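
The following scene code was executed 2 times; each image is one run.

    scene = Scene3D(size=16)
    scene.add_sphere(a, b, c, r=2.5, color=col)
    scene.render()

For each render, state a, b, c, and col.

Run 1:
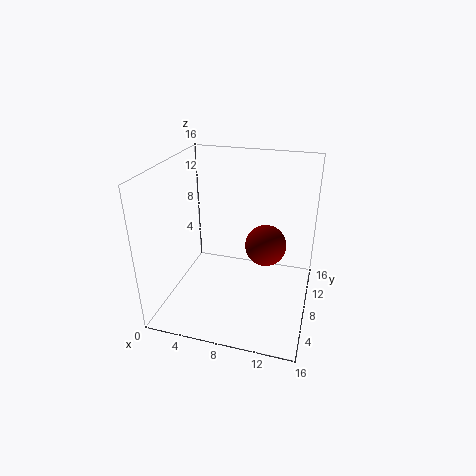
a = 10.5; b = 11.5; c = 5.5; col = 'maroon'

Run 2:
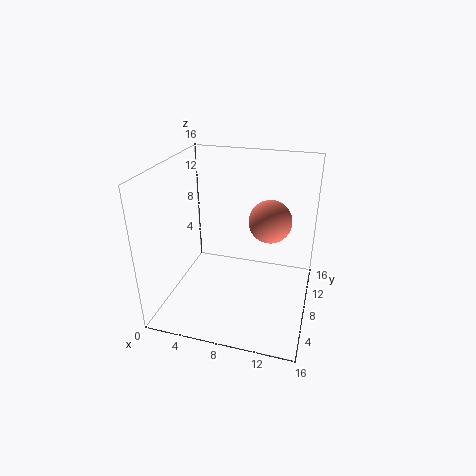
a = 11; b = 11; c = 9; col = 'salmon'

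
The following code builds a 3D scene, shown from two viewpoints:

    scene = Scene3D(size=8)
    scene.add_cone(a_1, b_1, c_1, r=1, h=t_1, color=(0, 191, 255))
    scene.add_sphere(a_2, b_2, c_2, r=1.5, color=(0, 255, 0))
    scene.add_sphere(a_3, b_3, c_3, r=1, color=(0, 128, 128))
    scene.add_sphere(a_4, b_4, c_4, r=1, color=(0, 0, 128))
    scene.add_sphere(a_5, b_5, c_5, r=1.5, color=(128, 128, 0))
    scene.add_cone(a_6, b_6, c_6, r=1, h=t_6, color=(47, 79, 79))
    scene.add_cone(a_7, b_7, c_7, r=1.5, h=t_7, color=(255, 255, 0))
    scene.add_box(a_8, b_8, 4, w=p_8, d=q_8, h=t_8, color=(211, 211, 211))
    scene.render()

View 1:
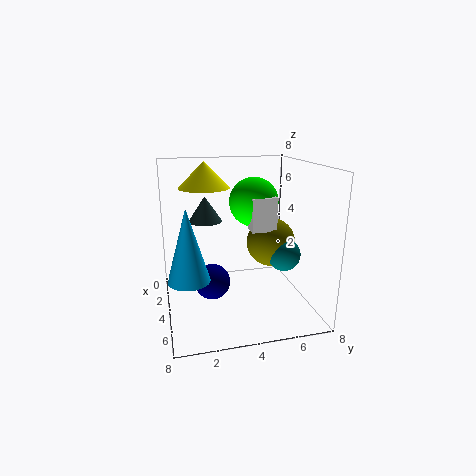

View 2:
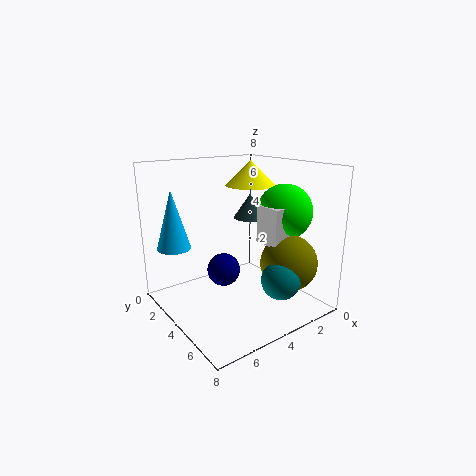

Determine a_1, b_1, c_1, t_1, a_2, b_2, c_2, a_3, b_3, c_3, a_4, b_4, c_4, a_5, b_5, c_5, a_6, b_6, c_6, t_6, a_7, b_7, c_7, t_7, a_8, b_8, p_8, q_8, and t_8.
a_1 = 6.5; b_1 = 1; c_1 = 3; t_1 = 3.5; a_2 = 2; b_2 = 5.5; c_2 = 5.5; a_3 = 3.5; b_3 = 7; c_3 = 2.5; a_4 = 4; b_4 = 2.5; c_4 = 1.5; a_5 = 2.5; b_5 = 6.5; c_5 = 3; a_6 = 2; b_6 = 2.5; c_6 = 4.5; t_6 = 1.5; a_7 = 2; b_7 = 2.5; c_7 = 6.5; t_7 = 1.5; a_8 = 2.5; b_8 = 5; p_8 = 1; q_8 = 1.5; t_8 = 2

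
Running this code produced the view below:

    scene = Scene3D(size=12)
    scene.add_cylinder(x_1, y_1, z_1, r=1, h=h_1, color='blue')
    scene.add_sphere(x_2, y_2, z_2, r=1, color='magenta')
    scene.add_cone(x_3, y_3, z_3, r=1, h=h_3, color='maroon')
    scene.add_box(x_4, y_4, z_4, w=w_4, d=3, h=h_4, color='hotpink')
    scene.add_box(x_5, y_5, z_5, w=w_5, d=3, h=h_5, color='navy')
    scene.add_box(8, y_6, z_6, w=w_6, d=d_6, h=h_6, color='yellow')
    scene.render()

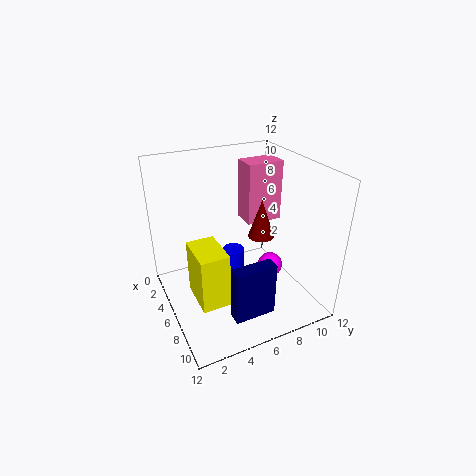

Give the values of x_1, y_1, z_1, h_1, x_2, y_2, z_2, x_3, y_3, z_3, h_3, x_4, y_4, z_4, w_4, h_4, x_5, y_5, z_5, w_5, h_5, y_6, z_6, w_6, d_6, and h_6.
x_1 = 3, y_1 = 7, z_1 = 1, h_1 = 2, x_2 = 8, y_2 = 8, z_2 = 4, x_3 = 8, y_3 = 7, z_3 = 7, h_3 = 3, x_4 = 4, y_4 = 7, z_4 = 7, w_4 = 2, h_4 = 5, x_5 = 11, y_5 = 3, z_5 = 3, w_5 = 1, h_5 = 4, y_6 = 1, z_6 = 4, w_6 = 3, d_6 = 2, h_6 = 4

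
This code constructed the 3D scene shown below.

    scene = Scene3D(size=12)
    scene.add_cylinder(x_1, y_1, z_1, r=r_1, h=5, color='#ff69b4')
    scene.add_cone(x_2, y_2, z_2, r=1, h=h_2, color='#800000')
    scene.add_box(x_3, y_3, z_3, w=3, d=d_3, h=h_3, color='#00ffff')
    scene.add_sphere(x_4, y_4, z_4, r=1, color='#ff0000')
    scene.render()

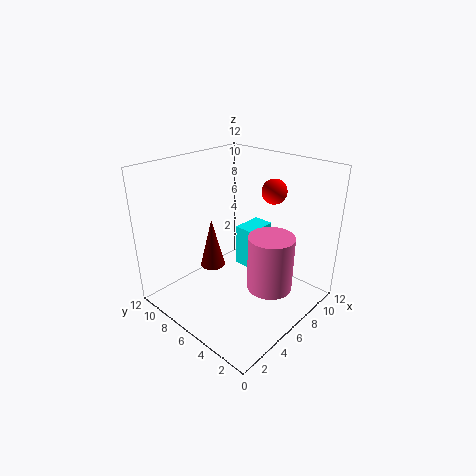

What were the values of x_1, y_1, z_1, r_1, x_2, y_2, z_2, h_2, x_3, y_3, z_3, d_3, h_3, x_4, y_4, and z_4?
x_1 = 8
y_1 = 4
z_1 = 1
r_1 = 2
x_2 = 4
y_2 = 7
z_2 = 4
h_2 = 4
x_3 = 9
y_3 = 7
z_3 = 1
d_3 = 2
h_3 = 4
x_4 = 8
y_4 = 4
z_4 = 10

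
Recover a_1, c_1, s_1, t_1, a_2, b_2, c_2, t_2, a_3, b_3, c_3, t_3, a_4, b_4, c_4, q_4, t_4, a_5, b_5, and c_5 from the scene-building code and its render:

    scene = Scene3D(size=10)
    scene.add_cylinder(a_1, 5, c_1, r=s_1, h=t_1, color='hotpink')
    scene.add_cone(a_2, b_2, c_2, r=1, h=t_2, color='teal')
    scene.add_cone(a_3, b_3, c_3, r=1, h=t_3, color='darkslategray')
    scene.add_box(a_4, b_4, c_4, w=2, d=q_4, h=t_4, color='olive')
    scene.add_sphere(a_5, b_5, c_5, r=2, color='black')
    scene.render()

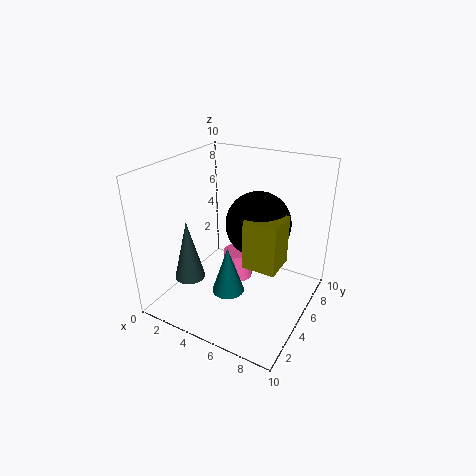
a_1 = 5
c_1 = 2
s_1 = 1
t_1 = 2
a_2 = 6
b_2 = 2
c_2 = 3
t_2 = 3
a_3 = 3
b_3 = 2
c_3 = 3
t_3 = 4
a_4 = 7
b_4 = 2
c_4 = 5
q_4 = 2
t_4 = 3
a_5 = 7
b_5 = 4
c_5 = 7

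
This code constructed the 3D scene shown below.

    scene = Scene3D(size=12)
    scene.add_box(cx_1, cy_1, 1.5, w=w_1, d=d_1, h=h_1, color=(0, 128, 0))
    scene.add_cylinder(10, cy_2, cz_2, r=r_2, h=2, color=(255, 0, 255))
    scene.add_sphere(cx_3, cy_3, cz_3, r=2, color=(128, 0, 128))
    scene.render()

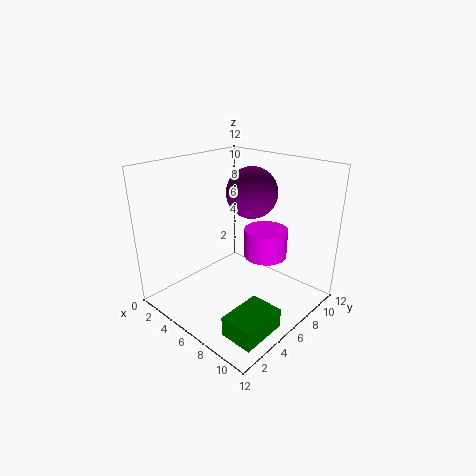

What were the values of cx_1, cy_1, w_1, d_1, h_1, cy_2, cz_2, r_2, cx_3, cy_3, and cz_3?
cx_1 = 9.5; cy_1 = 0.5; w_1 = 2.5; d_1 = 3.5; h_1 = 1.5; cy_2 = 4.5; cz_2 = 6.5; r_2 = 1.5; cx_3 = 7; cy_3 = 6.5; cz_3 = 10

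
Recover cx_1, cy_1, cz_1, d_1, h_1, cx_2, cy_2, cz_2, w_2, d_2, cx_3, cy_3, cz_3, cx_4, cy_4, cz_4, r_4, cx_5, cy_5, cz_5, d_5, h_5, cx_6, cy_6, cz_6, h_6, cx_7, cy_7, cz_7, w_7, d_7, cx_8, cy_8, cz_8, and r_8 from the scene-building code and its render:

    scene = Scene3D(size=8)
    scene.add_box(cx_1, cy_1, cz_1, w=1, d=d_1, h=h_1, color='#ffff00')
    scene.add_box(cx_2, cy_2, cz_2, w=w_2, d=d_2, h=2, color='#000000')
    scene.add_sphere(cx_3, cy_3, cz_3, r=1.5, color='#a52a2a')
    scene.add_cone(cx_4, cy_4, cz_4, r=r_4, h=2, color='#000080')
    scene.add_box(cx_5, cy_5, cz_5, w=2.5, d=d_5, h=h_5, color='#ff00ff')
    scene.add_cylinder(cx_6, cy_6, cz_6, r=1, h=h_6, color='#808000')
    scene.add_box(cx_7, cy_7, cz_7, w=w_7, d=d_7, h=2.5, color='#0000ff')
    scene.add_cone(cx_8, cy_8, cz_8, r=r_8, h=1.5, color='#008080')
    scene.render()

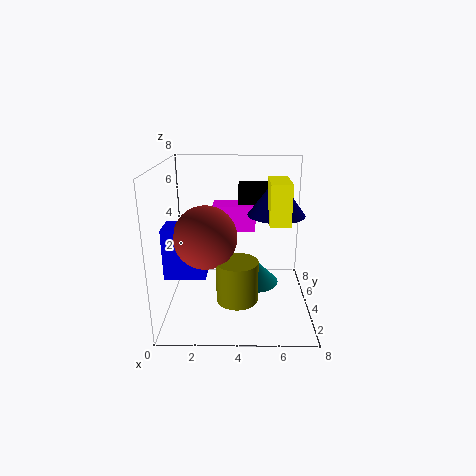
cx_1 = 5.5, cy_1 = 1.5, cz_1 = 5.5, d_1 = 2, h_1 = 2, cx_2 = 4, cy_2 = 5.5, cz_2 = 4.5, w_2 = 2.5, d_2 = 2, cx_3 = 2.5, cy_3 = 1.5, cz_3 = 5, cx_4 = 6, cy_4 = 3.5, cz_4 = 5.5, r_4 = 1.5, cx_5 = 2.5, cy_5 = 5, cz_5 = 4, d_5 = 1.5, h_5 = 1.5, cx_6 = 4, cy_6 = 1, cz_6 = 2, h_6 = 2, cx_7 = 0.5, cy_7 = 1, cz_7 = 3, w_7 = 2, d_7 = 1.5, cx_8 = 5, cy_8 = 5.5, cz_8 = 0.5, r_8 = 1.5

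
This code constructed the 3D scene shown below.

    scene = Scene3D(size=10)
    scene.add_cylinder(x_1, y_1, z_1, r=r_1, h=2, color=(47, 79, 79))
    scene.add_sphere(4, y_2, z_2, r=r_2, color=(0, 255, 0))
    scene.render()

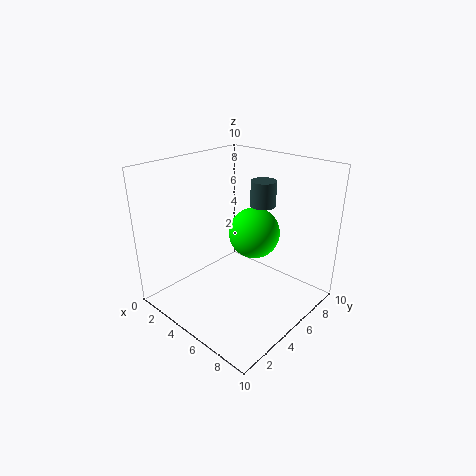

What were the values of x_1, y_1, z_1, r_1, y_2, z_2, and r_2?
x_1 = 4; y_1 = 9; z_1 = 6; r_1 = 1; y_2 = 8; z_2 = 4; r_2 = 2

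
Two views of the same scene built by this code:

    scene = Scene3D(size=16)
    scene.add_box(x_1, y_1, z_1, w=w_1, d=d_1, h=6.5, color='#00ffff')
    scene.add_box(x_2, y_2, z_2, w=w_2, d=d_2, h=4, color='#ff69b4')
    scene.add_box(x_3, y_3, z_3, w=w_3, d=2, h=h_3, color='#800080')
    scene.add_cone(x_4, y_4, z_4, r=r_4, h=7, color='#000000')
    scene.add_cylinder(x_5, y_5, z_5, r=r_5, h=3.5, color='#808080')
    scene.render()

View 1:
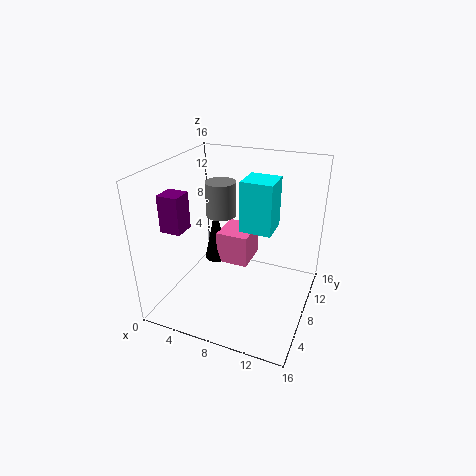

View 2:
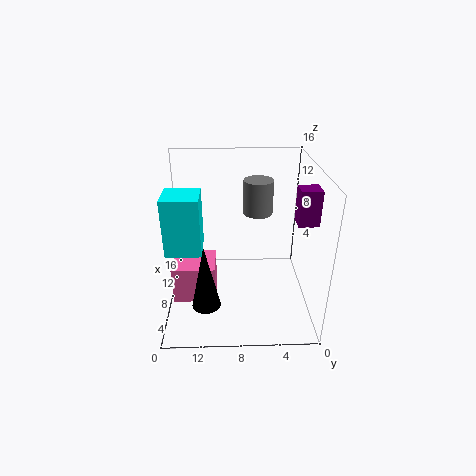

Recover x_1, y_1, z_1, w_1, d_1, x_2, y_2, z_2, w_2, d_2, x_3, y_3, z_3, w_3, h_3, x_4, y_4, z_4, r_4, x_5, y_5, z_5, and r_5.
x_1 = 6.5, y_1 = 12, z_1 = 6.5, w_1 = 4, d_1 = 4, x_2 = 4, y_2 = 10.5, z_2 = 2.5, w_2 = 4, d_2 = 4.5, x_3 = 3.5, y_3 = 0.5, z_3 = 11.5, w_3 = 2, h_3 = 3.5, x_4 = 3.5, y_4 = 11.5, z_4 = 2.5, r_4 = 1.5, x_5 = 7, y_5 = 6, z_5 = 11.5, r_5 = 1.5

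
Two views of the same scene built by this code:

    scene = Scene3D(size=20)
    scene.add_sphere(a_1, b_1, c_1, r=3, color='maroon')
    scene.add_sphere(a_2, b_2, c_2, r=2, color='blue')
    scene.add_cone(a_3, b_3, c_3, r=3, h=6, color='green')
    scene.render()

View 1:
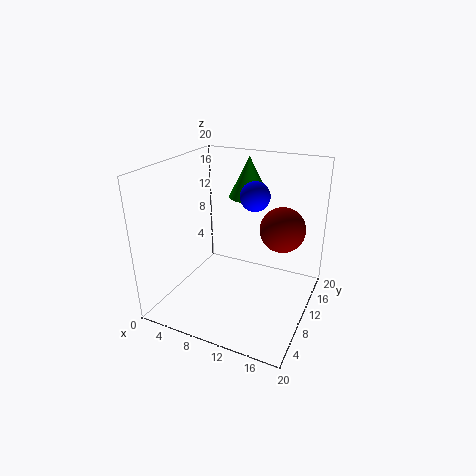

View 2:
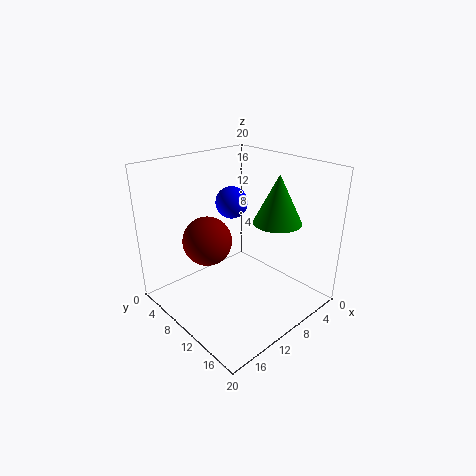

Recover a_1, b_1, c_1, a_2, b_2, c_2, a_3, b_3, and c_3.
a_1 = 16, b_1 = 11, c_1 = 12, a_2 = 12, b_2 = 11, c_2 = 16, a_3 = 9, b_3 = 16, c_3 = 14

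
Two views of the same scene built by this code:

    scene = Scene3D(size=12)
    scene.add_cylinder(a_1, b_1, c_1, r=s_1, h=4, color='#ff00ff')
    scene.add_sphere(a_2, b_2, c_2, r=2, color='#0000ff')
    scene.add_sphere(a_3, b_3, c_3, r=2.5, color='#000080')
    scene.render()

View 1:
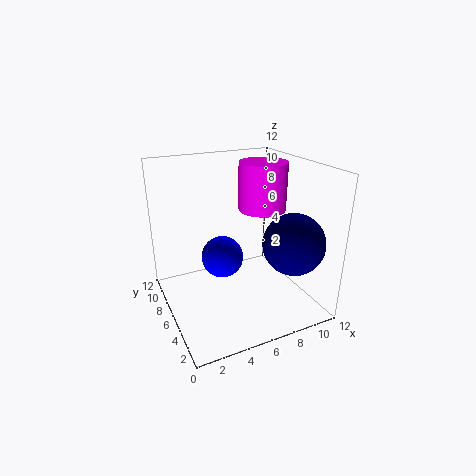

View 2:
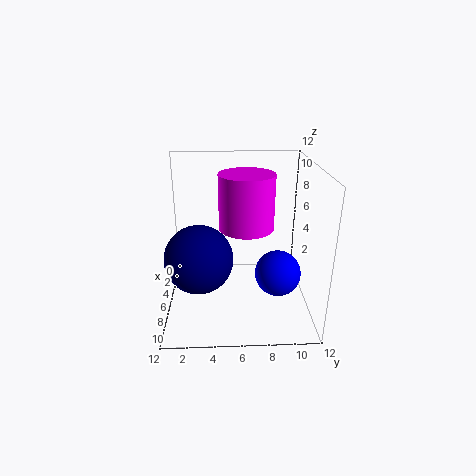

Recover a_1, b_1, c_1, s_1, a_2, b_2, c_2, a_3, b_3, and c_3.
a_1 = 8.5, b_1 = 6.5, c_1 = 8, s_1 = 2, a_2 = 6, b_2 = 9.5, c_2 = 2.5, a_3 = 9.5, b_3 = 3, c_3 = 6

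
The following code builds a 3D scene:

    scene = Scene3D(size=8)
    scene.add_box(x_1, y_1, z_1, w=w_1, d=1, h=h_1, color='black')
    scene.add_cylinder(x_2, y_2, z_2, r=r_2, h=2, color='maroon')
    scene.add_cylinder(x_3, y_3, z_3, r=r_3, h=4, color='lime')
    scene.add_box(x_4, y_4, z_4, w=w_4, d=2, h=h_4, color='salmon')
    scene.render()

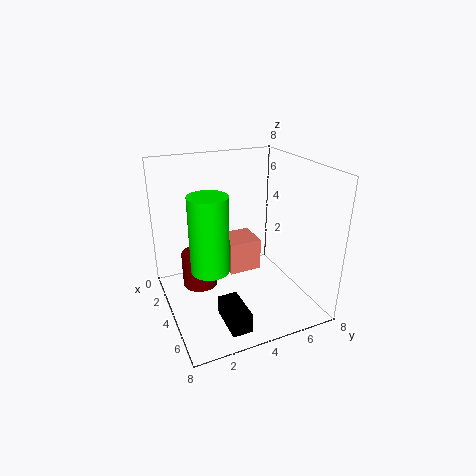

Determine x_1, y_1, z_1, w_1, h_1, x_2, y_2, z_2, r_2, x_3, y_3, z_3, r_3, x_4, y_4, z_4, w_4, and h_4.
x_1 = 6
y_1 = 2
z_1 = 1
w_1 = 2
h_1 = 1
x_2 = 3
y_2 = 2
z_2 = 1
r_2 = 1
x_3 = 5
y_3 = 2
z_3 = 3
r_3 = 1
x_4 = 1
y_4 = 4
z_4 = 1
w_4 = 2
h_4 = 2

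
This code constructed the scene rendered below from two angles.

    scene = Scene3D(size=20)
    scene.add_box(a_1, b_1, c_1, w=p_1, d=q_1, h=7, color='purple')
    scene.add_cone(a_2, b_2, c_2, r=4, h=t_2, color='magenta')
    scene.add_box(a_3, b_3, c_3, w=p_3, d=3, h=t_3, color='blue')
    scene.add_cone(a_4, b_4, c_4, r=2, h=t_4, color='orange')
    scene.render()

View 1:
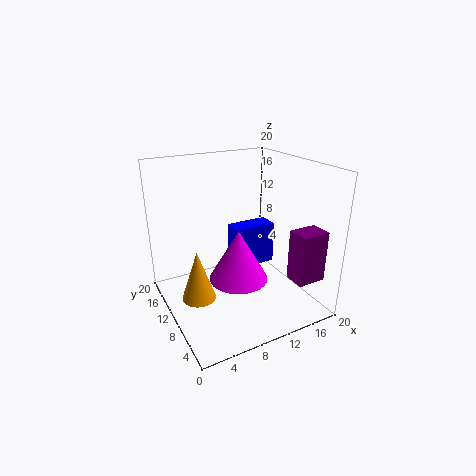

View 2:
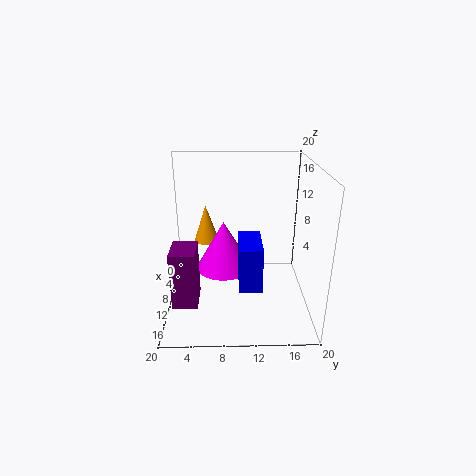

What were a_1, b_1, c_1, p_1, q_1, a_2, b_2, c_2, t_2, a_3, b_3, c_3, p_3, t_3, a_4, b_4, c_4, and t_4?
a_1 = 15, b_1 = 2, c_1 = 5, p_1 = 4, q_1 = 3, a_2 = 9, b_2 = 8, c_2 = 5, t_2 = 7, a_3 = 10, b_3 = 10, c_3 = 5, p_3 = 6, t_3 = 6, a_4 = 2, b_4 = 5, c_4 = 6, t_4 = 6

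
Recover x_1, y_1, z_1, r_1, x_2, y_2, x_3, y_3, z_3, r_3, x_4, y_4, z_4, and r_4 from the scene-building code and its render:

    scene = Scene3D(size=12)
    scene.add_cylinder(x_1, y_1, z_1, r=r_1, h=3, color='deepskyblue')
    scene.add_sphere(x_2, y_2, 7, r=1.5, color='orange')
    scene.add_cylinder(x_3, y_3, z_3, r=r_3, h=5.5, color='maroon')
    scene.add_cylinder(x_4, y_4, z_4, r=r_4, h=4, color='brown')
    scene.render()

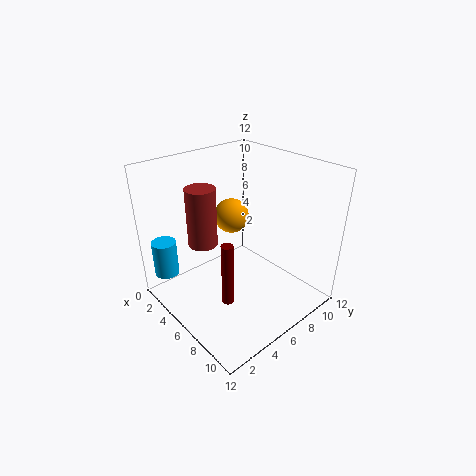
x_1 = 2.5, y_1 = 1, z_1 = 3, r_1 = 1, x_2 = 4, y_2 = 7, x_3 = 7, y_3 = 4, z_3 = 1, r_3 = 0.5, x_4 = 7.5, y_4 = 1.5, z_4 = 8, r_4 = 1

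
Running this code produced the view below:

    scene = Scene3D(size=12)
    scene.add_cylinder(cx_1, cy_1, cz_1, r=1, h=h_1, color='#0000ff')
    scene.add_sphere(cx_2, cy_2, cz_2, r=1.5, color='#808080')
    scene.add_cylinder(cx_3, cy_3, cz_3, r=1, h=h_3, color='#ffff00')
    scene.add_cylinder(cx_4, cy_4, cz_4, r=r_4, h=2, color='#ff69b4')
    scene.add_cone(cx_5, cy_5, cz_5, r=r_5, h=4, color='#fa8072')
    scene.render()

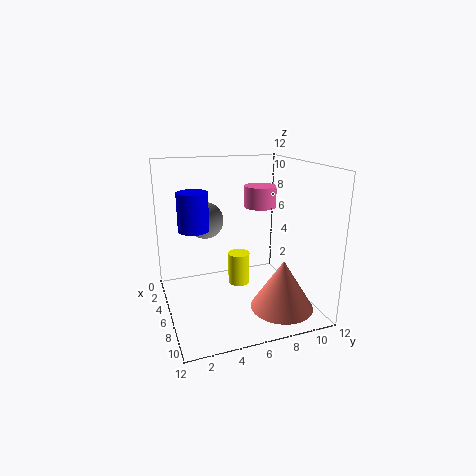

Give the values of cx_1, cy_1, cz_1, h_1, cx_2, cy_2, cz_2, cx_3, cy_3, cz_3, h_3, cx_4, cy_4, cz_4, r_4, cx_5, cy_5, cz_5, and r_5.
cx_1 = 10
cy_1 = 1.5
cz_1 = 8.5
h_1 = 2.5
cx_2 = 5
cy_2 = 3.5
cz_2 = 7.5
cx_3 = 3.5
cy_3 = 7
cz_3 = 0.5
h_3 = 3
cx_4 = 2.5
cy_4 = 9.5
cz_4 = 7.5
r_4 = 1.5
cx_5 = 9.5
cy_5 = 8.5
cz_5 = 1
r_5 = 2.5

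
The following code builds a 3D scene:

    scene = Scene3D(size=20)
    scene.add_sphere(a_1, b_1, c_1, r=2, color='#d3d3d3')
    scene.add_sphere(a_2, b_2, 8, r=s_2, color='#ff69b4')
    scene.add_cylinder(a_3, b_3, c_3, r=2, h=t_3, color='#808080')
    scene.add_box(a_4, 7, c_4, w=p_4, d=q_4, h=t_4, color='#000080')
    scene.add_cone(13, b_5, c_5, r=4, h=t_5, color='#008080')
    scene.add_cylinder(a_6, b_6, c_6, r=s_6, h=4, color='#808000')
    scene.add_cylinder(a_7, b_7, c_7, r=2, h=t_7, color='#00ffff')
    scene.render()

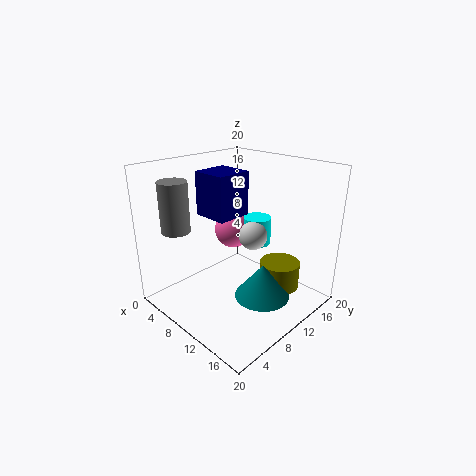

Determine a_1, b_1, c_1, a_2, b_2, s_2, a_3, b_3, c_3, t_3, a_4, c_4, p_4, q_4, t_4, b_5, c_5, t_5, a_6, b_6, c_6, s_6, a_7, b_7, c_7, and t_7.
a_1 = 11, b_1 = 12, c_1 = 10, a_2 = 4, b_2 = 15, s_2 = 3, a_3 = 4, b_3 = 4, c_3 = 11, t_3 = 7, a_4 = 5, c_4 = 13, p_4 = 5, q_4 = 5, t_4 = 6, b_5 = 12, c_5 = 1, t_5 = 5, a_6 = 13, b_6 = 16, c_6 = 1, s_6 = 3, a_7 = 10, b_7 = 14, c_7 = 8, t_7 = 4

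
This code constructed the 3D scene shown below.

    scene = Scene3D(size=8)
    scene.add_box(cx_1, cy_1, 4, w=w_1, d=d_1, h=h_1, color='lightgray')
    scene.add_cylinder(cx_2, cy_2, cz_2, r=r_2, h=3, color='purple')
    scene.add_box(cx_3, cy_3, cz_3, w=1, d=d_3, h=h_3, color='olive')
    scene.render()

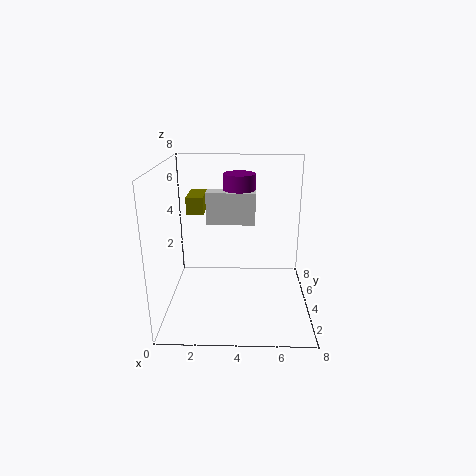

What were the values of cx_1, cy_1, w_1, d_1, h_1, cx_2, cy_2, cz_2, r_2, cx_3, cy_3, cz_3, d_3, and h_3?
cx_1 = 2
cy_1 = 6
w_1 = 3
d_1 = 1
h_1 = 2
cx_2 = 4
cy_2 = 7
cz_2 = 4
r_2 = 1
cx_3 = 1
cy_3 = 5
cz_3 = 5
d_3 = 2
h_3 = 1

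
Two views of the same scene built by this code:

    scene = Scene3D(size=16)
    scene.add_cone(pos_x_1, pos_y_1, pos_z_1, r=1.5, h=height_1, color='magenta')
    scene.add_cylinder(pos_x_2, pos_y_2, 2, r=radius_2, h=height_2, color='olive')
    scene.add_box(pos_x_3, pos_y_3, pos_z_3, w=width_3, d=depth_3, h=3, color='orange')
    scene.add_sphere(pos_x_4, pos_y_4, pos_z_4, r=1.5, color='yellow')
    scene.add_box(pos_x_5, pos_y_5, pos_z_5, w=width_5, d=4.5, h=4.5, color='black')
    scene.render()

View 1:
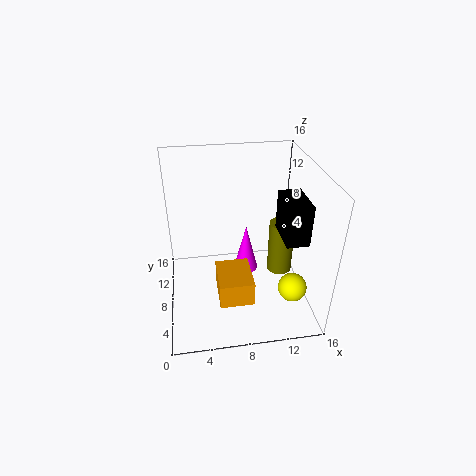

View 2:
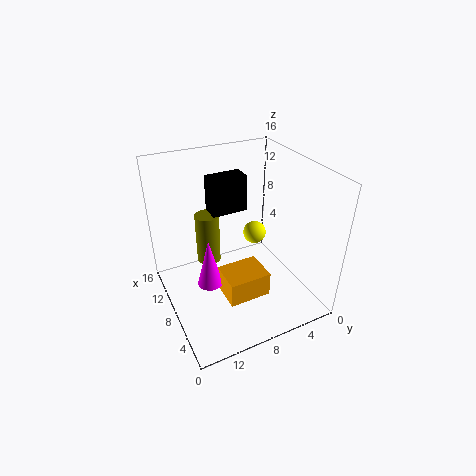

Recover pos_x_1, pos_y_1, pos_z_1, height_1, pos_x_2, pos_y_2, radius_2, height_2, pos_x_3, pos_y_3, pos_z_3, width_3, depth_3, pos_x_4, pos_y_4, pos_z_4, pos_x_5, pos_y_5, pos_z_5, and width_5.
pos_x_1 = 9.5, pos_y_1 = 11, pos_z_1 = 1.5, height_1 = 6, pos_x_2 = 13.5, pos_y_2 = 9.5, radius_2 = 1.5, height_2 = 6.5, pos_x_3 = 5.5, pos_y_3 = 5, pos_z_3 = 0.5, width_3 = 4, depth_3 = 5, pos_x_4 = 13, pos_y_4 = 3, pos_z_4 = 4.5, pos_x_5 = 12.5, pos_y_5 = 4.5, pos_z_5 = 8.5, width_5 = 2.5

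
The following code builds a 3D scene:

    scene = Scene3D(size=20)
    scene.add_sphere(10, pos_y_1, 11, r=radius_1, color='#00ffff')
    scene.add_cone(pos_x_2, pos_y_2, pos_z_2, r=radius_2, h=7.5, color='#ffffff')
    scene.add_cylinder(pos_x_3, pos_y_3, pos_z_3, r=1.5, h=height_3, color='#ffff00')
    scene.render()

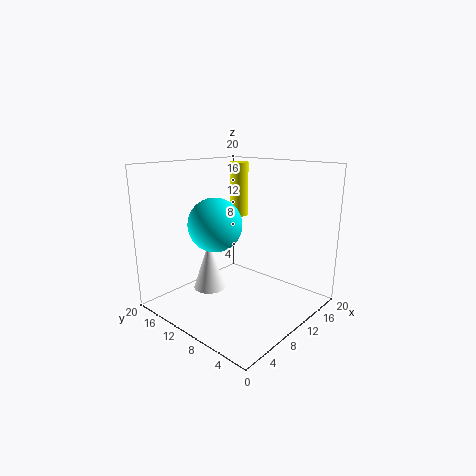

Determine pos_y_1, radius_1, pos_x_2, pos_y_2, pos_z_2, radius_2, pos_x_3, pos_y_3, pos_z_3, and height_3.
pos_y_1 = 14.5; radius_1 = 4; pos_x_2 = 10; pos_y_2 = 16; pos_z_2 = 0.5; radius_2 = 2.5; pos_x_3 = 17; pos_y_3 = 16; pos_z_3 = 11; height_3 = 8.5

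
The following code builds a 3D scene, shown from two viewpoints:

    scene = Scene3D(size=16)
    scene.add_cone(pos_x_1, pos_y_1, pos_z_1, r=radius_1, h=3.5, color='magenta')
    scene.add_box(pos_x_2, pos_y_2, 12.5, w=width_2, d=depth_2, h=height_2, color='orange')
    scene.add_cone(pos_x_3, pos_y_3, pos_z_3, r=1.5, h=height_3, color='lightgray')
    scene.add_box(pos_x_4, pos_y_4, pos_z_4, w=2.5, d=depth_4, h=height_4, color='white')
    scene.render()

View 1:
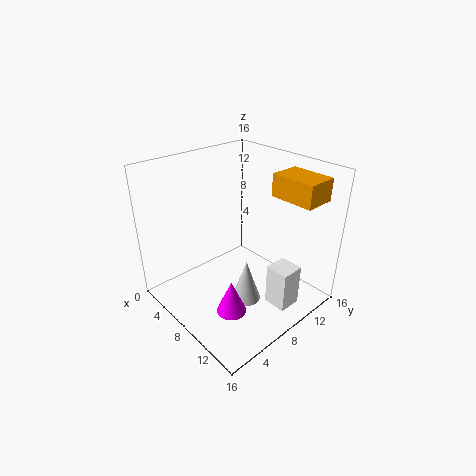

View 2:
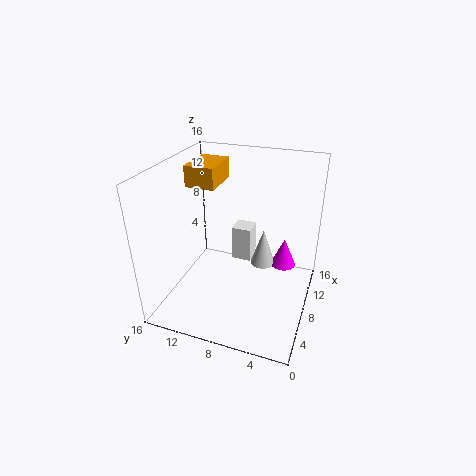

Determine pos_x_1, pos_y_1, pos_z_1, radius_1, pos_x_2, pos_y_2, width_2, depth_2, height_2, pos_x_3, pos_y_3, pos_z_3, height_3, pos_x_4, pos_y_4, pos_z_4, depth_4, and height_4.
pos_x_1 = 12, pos_y_1 = 3.5, pos_z_1 = 3, radius_1 = 1.5, pos_x_2 = 9.5, pos_y_2 = 11.5, width_2 = 5, depth_2 = 3.5, height_2 = 2.5, pos_x_3 = 11.5, pos_y_3 = 6, pos_z_3 = 3, height_3 = 4.5, pos_x_4 = 12.5, pos_y_4 = 8, pos_z_4 = 2, depth_4 = 2.5, height_4 = 4.5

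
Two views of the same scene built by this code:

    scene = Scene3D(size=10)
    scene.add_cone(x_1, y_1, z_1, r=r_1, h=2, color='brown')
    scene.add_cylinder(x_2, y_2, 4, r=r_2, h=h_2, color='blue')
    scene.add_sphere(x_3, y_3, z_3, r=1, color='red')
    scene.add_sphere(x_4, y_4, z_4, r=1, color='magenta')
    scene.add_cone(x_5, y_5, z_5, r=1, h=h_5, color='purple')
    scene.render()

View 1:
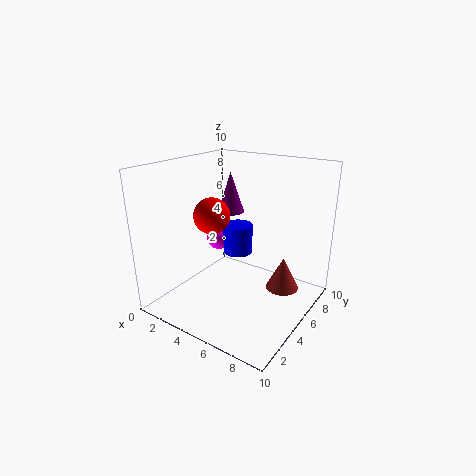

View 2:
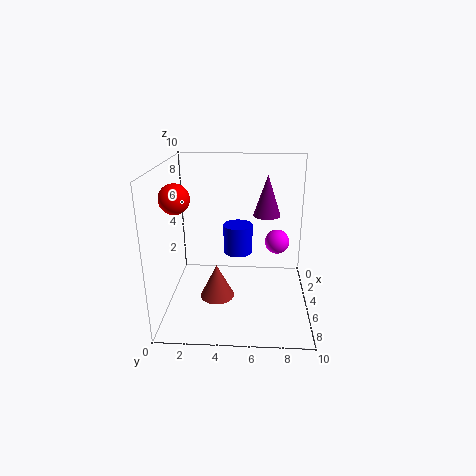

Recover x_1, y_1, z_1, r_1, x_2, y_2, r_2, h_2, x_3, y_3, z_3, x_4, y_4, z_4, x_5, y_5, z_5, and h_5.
x_1 = 9
y_1 = 4
z_1 = 3
r_1 = 1
x_2 = 5
y_2 = 5
r_2 = 1
h_2 = 2
x_3 = 6
y_3 = 1
z_3 = 8
x_4 = 1
y_4 = 8
z_4 = 3
x_5 = 3
y_5 = 7
z_5 = 6
h_5 = 3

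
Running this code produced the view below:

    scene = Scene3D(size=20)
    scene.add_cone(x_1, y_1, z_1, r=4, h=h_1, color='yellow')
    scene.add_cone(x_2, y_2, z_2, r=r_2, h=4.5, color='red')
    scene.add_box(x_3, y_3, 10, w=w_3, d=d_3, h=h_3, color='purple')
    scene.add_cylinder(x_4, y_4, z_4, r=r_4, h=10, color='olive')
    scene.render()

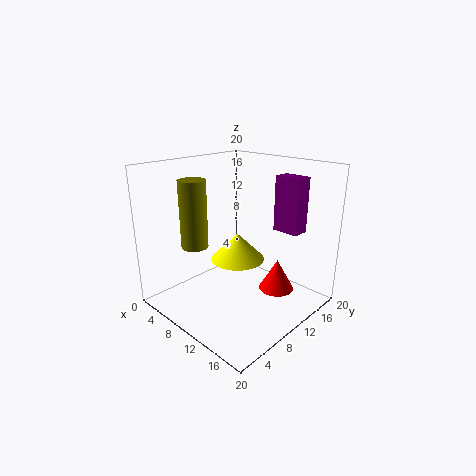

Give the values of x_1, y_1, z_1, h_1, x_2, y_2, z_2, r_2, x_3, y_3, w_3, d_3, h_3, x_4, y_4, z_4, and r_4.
x_1 = 8, y_1 = 12, z_1 = 5.5, h_1 = 4, x_2 = 14, y_2 = 14, z_2 = 2, r_2 = 2.5, x_3 = 11.5, y_3 = 16, w_3 = 4, d_3 = 2.5, h_3 = 8, x_4 = 3.5, y_4 = 7.5, z_4 = 7.5, r_4 = 2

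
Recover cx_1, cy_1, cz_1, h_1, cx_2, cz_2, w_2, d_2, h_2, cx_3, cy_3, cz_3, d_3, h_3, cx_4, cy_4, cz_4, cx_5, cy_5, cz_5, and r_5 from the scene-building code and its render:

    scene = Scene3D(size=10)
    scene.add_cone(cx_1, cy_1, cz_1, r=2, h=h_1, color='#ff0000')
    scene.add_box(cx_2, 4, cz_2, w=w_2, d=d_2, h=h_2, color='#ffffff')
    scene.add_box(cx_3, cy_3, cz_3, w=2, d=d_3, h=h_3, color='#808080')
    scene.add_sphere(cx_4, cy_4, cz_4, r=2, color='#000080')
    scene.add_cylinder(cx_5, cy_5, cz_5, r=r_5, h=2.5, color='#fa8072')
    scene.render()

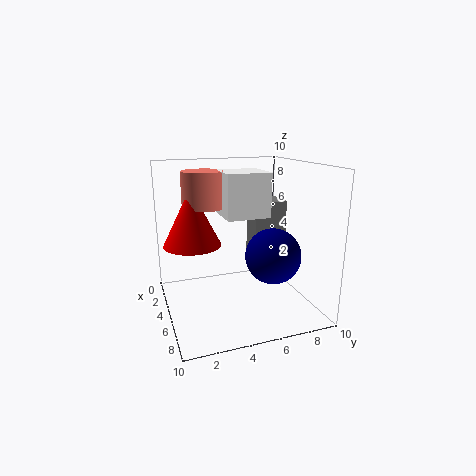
cx_1 = 4
cy_1 = 2
cz_1 = 4.5
h_1 = 4
cx_2 = 3
cz_2 = 6.5
w_2 = 3
d_2 = 3
h_2 = 3
cx_3 = 1.5
cy_3 = 7
cz_3 = 2.5
d_3 = 2.5
h_3 = 4.5
cx_4 = 5.5
cy_4 = 7.5
cz_4 = 3.5
cx_5 = 3.5
cy_5 = 3
cz_5 = 7
r_5 = 1.5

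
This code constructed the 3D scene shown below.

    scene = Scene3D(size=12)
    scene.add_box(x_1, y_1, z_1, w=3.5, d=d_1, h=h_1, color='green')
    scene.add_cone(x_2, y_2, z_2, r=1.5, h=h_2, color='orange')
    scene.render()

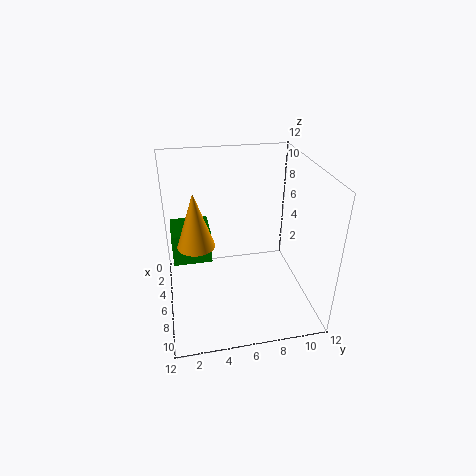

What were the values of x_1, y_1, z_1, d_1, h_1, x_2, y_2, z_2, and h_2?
x_1 = 0.5
y_1 = 0.5
z_1 = 2.5
d_1 = 3.5
h_1 = 3
x_2 = 6.5
y_2 = 2.5
z_2 = 6
h_2 = 4.5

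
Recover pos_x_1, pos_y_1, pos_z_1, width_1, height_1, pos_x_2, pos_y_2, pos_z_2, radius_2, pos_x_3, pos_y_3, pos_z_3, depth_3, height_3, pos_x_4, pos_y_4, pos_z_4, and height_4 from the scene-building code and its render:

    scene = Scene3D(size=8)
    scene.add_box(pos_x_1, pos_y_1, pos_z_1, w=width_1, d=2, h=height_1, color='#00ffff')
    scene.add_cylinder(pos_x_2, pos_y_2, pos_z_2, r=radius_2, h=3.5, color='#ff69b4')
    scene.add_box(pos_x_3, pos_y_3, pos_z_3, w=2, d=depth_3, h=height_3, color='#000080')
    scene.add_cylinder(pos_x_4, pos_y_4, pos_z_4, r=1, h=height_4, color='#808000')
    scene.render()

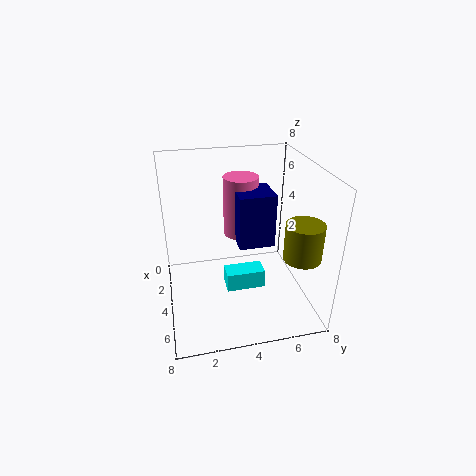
pos_x_1 = 5; pos_y_1 = 3; pos_z_1 = 2; width_1 = 1; height_1 = 1; pos_x_2 = 2.5; pos_y_2 = 4.5; pos_z_2 = 3.5; radius_2 = 1; pos_x_3 = 2.5; pos_y_3 = 4; pos_z_3 = 3.5; depth_3 = 2; height_3 = 3; pos_x_4 = 6; pos_y_4 = 7; pos_z_4 = 3.5; height_4 = 2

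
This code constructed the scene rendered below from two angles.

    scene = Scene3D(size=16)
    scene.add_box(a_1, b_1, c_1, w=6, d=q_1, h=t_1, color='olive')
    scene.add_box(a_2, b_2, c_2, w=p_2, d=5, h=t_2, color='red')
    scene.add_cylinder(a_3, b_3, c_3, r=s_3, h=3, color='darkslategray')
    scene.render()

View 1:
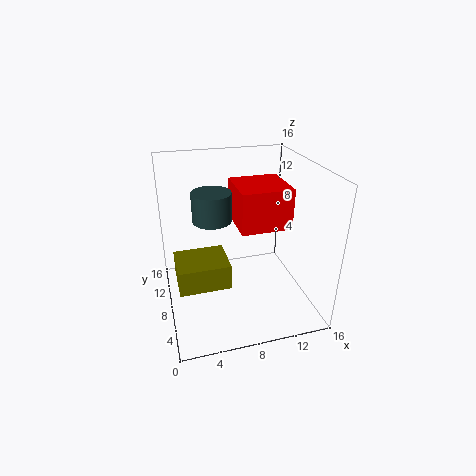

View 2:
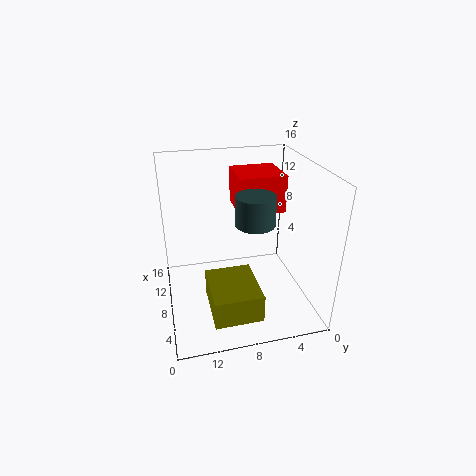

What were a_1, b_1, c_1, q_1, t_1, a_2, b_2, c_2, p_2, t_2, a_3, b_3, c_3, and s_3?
a_1 = 1; b_1 = 7; c_1 = 2; q_1 = 5; t_1 = 3; a_2 = 7; b_2 = 3; c_2 = 11; p_2 = 5; t_2 = 4; a_3 = 5; b_3 = 7; c_3 = 11; s_3 = 2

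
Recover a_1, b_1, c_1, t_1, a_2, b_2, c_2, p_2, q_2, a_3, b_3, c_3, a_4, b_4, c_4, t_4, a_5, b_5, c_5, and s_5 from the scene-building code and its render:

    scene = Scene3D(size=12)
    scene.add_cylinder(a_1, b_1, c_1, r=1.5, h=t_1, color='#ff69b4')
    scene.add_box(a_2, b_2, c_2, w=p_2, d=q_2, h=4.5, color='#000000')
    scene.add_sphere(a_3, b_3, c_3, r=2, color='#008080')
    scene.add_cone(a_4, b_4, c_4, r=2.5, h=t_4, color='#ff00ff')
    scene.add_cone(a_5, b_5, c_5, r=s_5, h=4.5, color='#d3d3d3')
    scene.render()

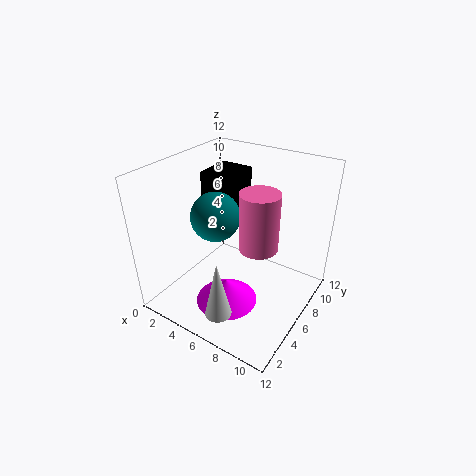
a_1 = 8.5
b_1 = 5
c_1 = 6.5
t_1 = 4.5
a_2 = 1.5
b_2 = 7
c_2 = 6
p_2 = 3
q_2 = 3.5
a_3 = 4.5
b_3 = 5
c_3 = 8
a_4 = 6.5
b_4 = 3.5
c_4 = 1.5
t_4 = 2
a_5 = 7.5
b_5 = 1
c_5 = 2.5
s_5 = 1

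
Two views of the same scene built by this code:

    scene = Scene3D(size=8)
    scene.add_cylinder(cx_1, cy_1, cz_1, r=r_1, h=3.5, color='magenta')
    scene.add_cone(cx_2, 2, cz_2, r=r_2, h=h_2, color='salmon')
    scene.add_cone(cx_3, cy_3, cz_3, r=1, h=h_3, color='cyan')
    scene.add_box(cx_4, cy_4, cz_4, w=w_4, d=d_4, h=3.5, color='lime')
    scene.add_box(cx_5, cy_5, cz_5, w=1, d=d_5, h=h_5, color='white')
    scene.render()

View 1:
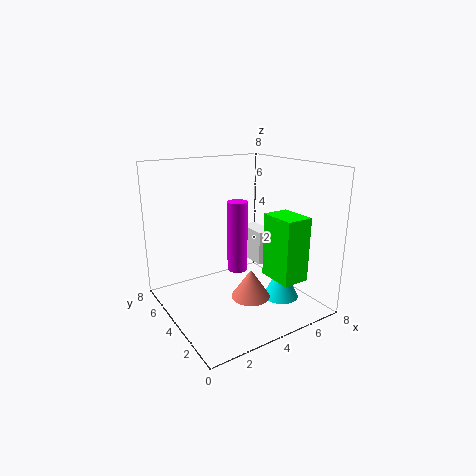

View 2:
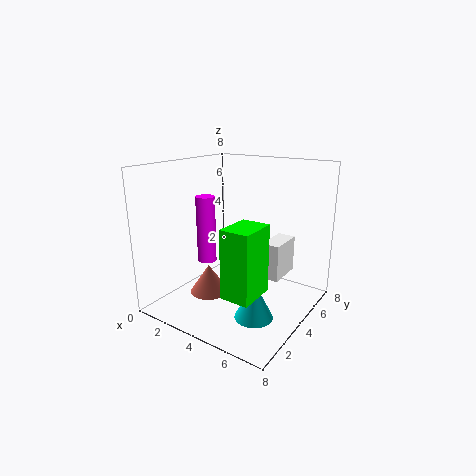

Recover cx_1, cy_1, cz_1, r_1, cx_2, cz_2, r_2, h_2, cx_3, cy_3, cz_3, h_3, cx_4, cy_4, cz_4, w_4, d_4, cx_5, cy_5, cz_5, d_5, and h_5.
cx_1 = 3, cy_1 = 2.5, cz_1 = 3, r_1 = 0.5, cx_2 = 3.5, cz_2 = 1.5, r_2 = 1, h_2 = 1.5, cx_3 = 6, cy_3 = 2.5, cz_3 = 0.5, h_3 = 2, cx_4 = 5, cy_4 = 1, cz_4 = 2, w_4 = 1.5, d_4 = 2, cx_5 = 5.5, cy_5 = 4, cz_5 = 2, d_5 = 2, h_5 = 2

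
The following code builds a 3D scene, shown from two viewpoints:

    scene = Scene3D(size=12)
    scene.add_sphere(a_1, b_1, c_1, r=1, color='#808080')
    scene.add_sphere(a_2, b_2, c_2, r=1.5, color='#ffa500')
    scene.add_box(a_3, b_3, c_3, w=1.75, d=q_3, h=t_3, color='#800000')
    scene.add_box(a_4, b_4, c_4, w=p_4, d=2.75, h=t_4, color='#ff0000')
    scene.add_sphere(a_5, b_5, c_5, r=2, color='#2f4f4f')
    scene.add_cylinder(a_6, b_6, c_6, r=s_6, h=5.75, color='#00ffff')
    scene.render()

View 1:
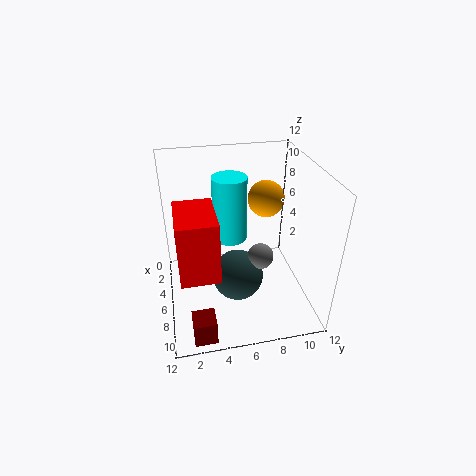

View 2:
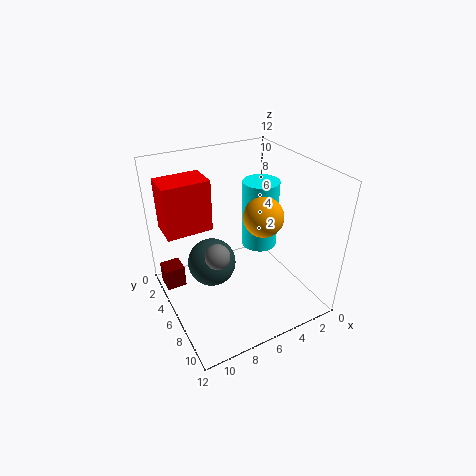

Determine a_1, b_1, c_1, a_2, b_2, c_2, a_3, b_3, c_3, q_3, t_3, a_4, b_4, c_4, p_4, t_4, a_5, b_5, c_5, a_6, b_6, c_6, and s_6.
a_1 = 8.5
b_1 = 7.25
c_1 = 5.75
a_2 = 5.25
b_2 = 8.5
c_2 = 9
a_3 = 10
b_3 = 1.5
c_3 = 0.5
q_3 = 1.75
t_3 = 2
a_4 = 7.25
b_4 = 1
c_4 = 6
p_4 = 4
t_4 = 4.5
a_5 = 8.25
b_5 = 5.5
c_5 = 4
a_6 = 3.75
b_6 = 5.75
c_6 = 4.75
s_6 = 1.5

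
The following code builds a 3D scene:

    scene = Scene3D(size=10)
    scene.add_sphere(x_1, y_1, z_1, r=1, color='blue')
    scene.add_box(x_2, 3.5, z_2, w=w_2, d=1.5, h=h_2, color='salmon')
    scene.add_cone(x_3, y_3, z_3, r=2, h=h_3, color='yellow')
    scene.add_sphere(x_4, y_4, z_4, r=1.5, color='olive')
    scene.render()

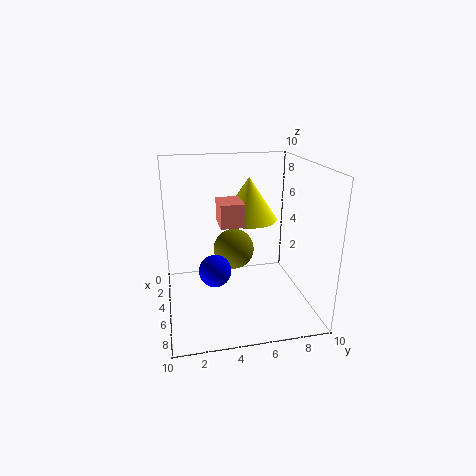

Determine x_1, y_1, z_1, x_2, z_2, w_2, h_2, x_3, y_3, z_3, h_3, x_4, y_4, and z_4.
x_1 = 7.5, y_1 = 3, z_1 = 4, x_2 = 5, z_2 = 6.5, w_2 = 2, h_2 = 1.5, x_3 = 4, y_3 = 6, z_3 = 6, h_3 = 3, x_4 = 3.5, y_4 = 5, z_4 = 3.5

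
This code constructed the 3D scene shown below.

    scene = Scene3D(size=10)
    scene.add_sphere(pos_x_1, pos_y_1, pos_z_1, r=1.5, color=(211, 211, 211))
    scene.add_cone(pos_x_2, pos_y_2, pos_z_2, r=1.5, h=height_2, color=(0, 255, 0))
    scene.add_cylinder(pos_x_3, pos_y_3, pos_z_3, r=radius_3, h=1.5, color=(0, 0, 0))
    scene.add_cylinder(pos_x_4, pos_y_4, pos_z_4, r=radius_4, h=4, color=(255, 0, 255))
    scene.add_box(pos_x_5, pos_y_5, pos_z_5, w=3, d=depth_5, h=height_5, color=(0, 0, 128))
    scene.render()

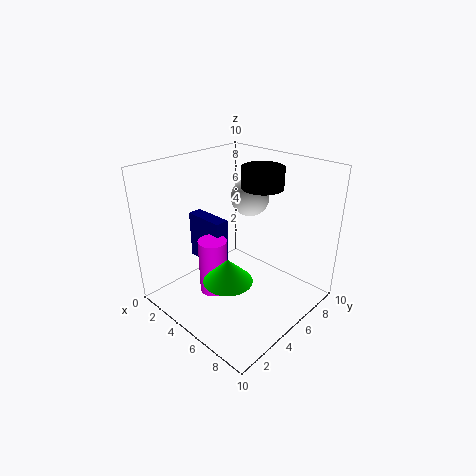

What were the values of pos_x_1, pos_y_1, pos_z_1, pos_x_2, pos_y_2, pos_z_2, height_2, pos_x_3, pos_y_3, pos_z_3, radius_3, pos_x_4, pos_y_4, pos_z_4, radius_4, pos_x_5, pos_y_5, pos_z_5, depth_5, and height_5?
pos_x_1 = 3
pos_y_1 = 8.5
pos_z_1 = 6.5
pos_x_2 = 7
pos_y_2 = 2
pos_z_2 = 4
height_2 = 1.5
pos_x_3 = 5
pos_y_3 = 7.5
pos_z_3 = 8
radius_3 = 1.5
pos_x_4 = 4
pos_y_4 = 3.5
pos_z_4 = 1
radius_4 = 1
pos_x_5 = 1
pos_y_5 = 4
pos_z_5 = 2.5
depth_5 = 1
height_5 = 3.5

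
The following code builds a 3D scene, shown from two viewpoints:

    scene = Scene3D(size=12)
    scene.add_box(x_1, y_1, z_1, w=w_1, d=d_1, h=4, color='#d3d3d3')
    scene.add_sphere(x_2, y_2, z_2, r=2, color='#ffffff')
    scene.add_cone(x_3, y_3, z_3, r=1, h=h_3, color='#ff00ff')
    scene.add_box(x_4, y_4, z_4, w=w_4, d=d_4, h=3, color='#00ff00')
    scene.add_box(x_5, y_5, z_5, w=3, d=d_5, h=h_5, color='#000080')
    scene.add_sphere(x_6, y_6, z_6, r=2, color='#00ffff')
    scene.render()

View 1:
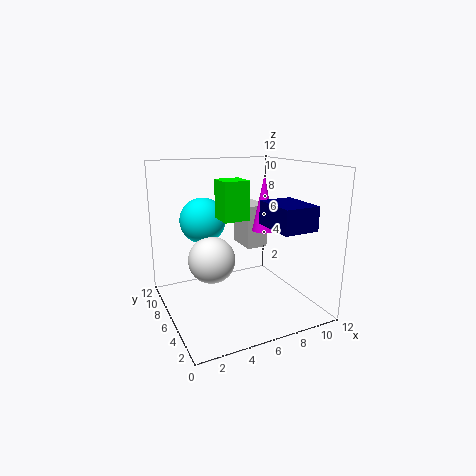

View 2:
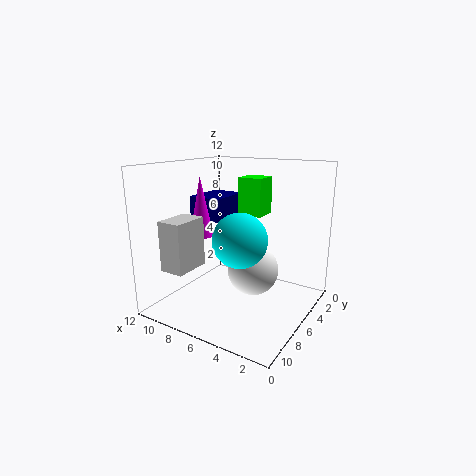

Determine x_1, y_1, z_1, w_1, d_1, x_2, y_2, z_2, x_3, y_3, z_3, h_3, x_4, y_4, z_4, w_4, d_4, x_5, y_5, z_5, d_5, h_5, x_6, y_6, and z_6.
x_1 = 8, y_1 = 8, z_1 = 4, w_1 = 2, d_1 = 3, x_2 = 4, y_2 = 7, z_2 = 4, x_3 = 9, y_3 = 7, z_3 = 6, h_3 = 5, x_4 = 4, y_4 = 4, z_4 = 8, w_4 = 2, d_4 = 2, x_5 = 8, y_5 = 2, z_5 = 7, d_5 = 4, h_5 = 2, x_6 = 4, y_6 = 9, z_6 = 7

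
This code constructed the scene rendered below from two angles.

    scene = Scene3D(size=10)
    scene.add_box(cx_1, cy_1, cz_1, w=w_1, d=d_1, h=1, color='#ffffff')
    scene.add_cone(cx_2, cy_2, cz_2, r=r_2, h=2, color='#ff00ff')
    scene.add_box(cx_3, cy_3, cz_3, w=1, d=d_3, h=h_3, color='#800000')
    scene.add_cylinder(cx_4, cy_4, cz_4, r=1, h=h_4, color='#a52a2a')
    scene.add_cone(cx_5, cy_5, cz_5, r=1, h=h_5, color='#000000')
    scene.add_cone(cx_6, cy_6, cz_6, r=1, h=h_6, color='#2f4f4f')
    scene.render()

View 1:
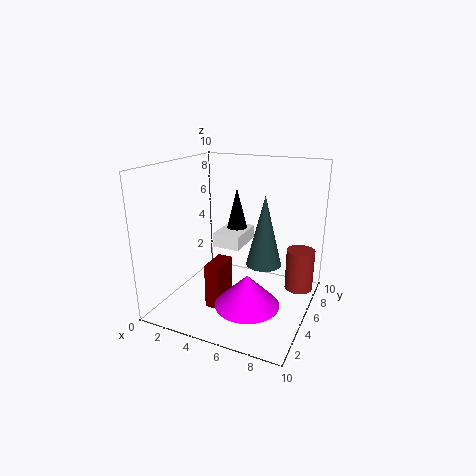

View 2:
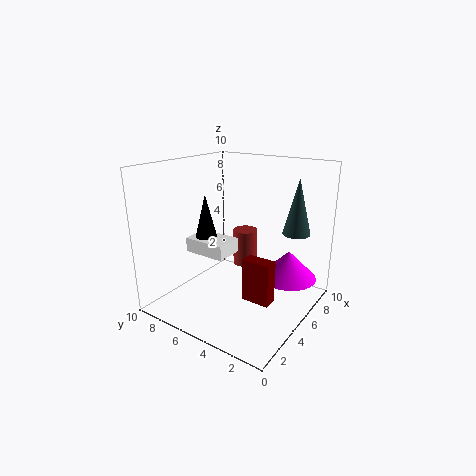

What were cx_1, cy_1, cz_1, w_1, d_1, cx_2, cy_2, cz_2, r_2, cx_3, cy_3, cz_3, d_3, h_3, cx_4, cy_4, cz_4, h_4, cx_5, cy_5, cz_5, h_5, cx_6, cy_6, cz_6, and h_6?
cx_1 = 3
cy_1 = 5
cz_1 = 4
w_1 = 2
d_1 = 3
cx_2 = 7
cy_2 = 2
cz_2 = 2
r_2 = 2
cx_3 = 4
cy_3 = 2
cz_3 = 1
d_3 = 2
h_3 = 3
cx_4 = 9
cy_4 = 7
cz_4 = 1
h_4 = 3
cx_5 = 4
cy_5 = 7
cz_5 = 4
h_5 = 4
cx_6 = 8
cy_6 = 2
cz_6 = 5
h_6 = 4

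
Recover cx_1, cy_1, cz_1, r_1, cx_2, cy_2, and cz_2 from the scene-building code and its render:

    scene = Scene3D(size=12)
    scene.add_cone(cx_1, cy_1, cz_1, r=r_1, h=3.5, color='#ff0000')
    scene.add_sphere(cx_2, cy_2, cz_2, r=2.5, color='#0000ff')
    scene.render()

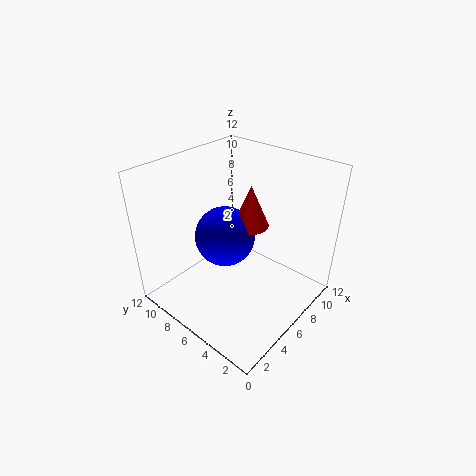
cx_1 = 7
cy_1 = 5.5
cz_1 = 7
r_1 = 1.5
cx_2 = 5.5
cy_2 = 7
cz_2 = 6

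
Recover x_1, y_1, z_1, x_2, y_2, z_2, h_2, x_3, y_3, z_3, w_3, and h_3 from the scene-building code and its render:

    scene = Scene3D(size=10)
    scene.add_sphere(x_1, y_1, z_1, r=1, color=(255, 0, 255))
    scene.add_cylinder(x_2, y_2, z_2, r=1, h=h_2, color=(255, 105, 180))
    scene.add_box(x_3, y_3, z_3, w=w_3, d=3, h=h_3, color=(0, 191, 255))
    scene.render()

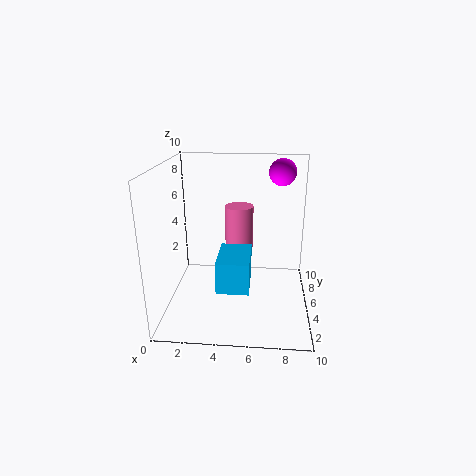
x_1 = 8, y_1 = 8, z_1 = 9, x_2 = 5, y_2 = 6, z_2 = 4, h_2 = 3, x_3 = 4, y_3 = 1, z_3 = 3, w_3 = 2, h_3 = 2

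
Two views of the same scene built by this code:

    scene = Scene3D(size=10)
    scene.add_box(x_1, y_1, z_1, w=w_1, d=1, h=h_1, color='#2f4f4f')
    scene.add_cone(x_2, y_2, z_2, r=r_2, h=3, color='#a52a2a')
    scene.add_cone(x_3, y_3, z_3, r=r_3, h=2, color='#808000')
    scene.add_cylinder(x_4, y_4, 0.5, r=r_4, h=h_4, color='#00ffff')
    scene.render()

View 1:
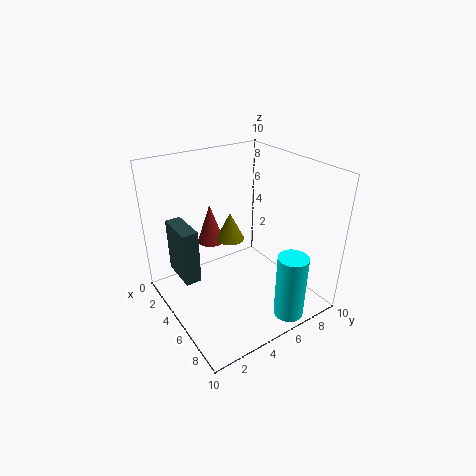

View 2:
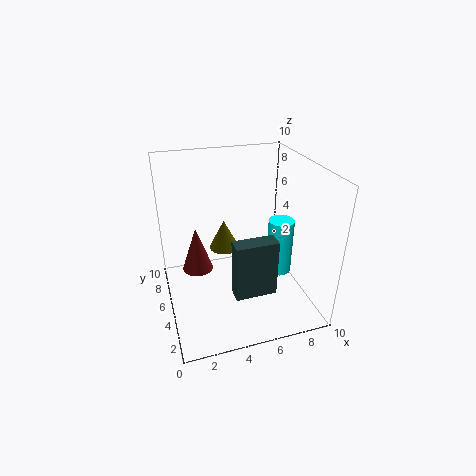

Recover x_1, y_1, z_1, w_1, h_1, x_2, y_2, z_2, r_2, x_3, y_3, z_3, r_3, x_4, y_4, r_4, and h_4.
x_1 = 3.5; y_1 = 0.5; z_1 = 3.5; w_1 = 2.5; h_1 = 3.5; x_2 = 2; y_2 = 4.5; z_2 = 3.5; r_2 = 1; x_3 = 4; y_3 = 5; z_3 = 4.5; r_3 = 1; x_4 = 9; y_4 = 6.5; r_4 = 1; h_4 = 4.5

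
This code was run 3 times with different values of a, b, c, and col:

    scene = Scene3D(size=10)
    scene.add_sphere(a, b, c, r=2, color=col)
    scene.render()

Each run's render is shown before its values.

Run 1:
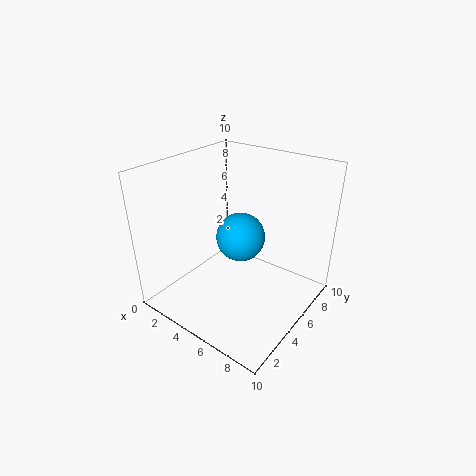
a = 3
b = 8
c = 3
col = 'deepskyblue'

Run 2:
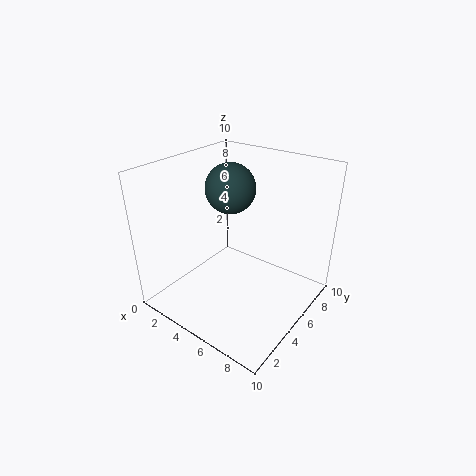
a = 2
b = 8
c = 7
col = 'darkslategray'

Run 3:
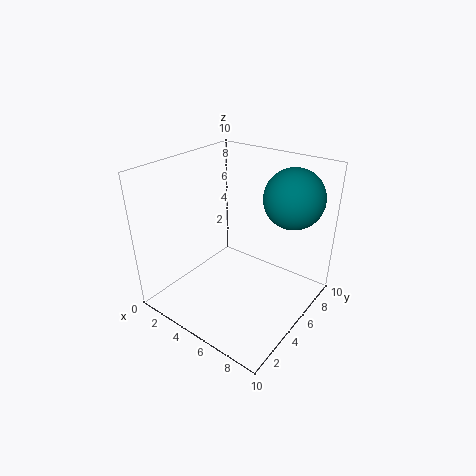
a = 8
b = 7
c = 8
col = 'teal'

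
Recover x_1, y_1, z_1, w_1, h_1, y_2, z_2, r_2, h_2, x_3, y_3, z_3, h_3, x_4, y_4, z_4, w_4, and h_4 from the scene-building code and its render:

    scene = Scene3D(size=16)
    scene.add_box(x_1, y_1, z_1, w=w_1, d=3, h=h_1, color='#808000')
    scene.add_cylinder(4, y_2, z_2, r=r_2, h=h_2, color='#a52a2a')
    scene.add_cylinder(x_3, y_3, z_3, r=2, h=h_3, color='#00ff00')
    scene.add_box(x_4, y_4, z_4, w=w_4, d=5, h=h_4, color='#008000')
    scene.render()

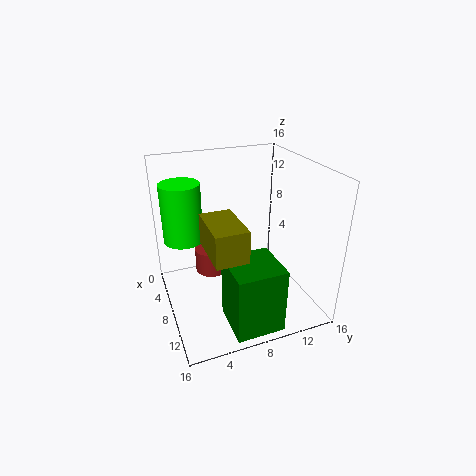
x_1 = 11
y_1 = 3
z_1 = 10
w_1 = 5
h_1 = 3
y_2 = 6
z_2 = 2
r_2 = 2
h_2 = 3
x_3 = 8
y_3 = 2
z_3 = 9
h_3 = 6
x_4 = 11
y_4 = 5
z_4 = 1
w_4 = 5
h_4 = 7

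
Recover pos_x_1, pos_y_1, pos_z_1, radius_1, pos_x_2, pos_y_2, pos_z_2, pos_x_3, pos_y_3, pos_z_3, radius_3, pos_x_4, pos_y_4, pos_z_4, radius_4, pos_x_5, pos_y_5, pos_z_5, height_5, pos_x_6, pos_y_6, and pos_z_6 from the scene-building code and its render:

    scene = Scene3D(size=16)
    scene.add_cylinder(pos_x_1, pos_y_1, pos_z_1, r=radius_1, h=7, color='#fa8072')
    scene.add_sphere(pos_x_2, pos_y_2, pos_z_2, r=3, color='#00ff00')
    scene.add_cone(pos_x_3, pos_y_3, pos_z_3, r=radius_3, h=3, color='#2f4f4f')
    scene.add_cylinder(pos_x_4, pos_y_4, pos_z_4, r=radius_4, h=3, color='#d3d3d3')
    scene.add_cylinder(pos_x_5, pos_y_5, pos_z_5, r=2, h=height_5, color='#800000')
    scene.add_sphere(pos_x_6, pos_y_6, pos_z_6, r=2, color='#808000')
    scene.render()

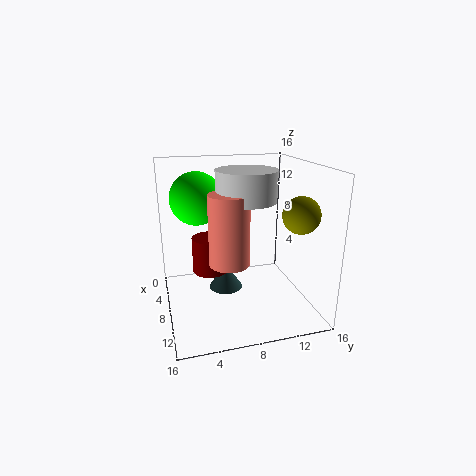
pos_x_1 = 12
pos_y_1 = 6
pos_z_1 = 7
radius_1 = 2
pos_x_2 = 5
pos_y_2 = 4
pos_z_2 = 12
pos_x_3 = 6
pos_y_3 = 7
pos_z_3 = 1
radius_3 = 2
pos_x_4 = 11
pos_y_4 = 8
pos_z_4 = 13
radius_4 = 3
pos_x_5 = 7
pos_y_5 = 5
pos_z_5 = 4
height_5 = 4
pos_x_6 = 11
pos_y_6 = 14
pos_z_6 = 11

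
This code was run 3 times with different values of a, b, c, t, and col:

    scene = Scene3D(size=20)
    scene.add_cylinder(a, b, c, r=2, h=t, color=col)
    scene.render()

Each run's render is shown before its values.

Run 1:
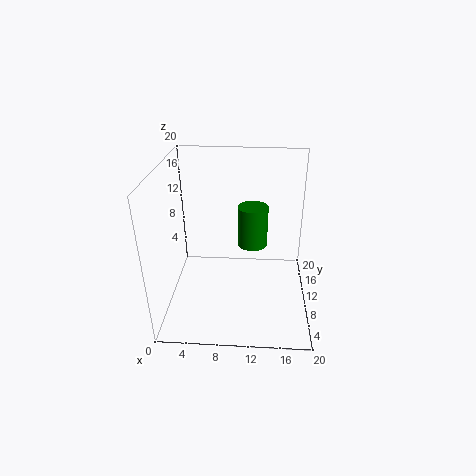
a = 12; b = 9.5; c = 9.5; t = 5.5; col = 'green'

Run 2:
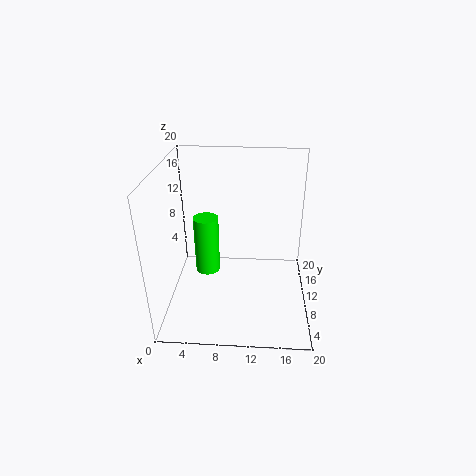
a = 4.5; b = 16; c = 0.5; t = 9.5; col = 'lime'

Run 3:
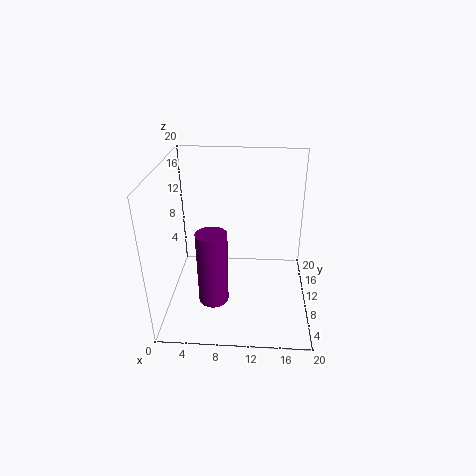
a = 7; b = 5.5; c = 3; t = 10; col = 'purple'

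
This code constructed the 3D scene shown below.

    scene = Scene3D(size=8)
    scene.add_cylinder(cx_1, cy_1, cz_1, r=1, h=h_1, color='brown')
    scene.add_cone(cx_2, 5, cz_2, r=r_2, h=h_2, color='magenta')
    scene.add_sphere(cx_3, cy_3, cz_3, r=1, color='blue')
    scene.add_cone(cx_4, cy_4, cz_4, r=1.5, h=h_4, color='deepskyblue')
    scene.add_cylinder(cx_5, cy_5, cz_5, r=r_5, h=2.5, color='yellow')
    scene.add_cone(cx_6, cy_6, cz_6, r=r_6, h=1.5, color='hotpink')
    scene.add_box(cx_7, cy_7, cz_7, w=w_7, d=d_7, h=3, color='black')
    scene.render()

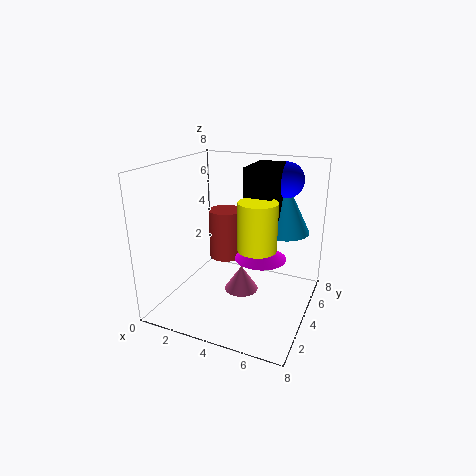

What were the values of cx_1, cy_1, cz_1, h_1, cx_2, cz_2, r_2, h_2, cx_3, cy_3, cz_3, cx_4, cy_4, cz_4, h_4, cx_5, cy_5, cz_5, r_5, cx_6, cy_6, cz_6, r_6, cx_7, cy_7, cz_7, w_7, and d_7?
cx_1 = 2.5
cy_1 = 5.5
cz_1 = 2
h_1 = 3
cx_2 = 5
cz_2 = 2.5
r_2 = 1.5
h_2 = 1
cx_3 = 6
cy_3 = 6
cz_3 = 7
cx_4 = 6
cy_4 = 6
cz_4 = 4
h_4 = 3
cx_5 = 5.5
cy_5 = 3
cz_5 = 4
r_5 = 1
cx_6 = 4
cy_6 = 4.5
cz_6 = 0.5
r_6 = 1
cx_7 = 4.5
cy_7 = 3.5
cz_7 = 5
w_7 = 1.5
d_7 = 2.5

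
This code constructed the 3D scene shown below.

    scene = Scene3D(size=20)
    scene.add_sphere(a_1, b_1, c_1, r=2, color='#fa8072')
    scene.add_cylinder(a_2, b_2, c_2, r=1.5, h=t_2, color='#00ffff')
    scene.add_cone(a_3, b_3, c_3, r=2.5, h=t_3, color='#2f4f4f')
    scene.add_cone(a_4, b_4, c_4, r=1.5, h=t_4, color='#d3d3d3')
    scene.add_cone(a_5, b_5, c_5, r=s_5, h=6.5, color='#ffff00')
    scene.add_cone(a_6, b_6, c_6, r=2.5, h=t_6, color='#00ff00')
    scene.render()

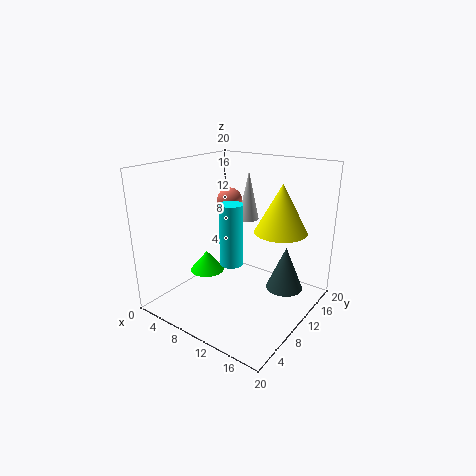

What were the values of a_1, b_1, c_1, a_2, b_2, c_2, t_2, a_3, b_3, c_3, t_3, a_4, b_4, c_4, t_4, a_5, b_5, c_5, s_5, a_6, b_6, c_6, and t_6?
a_1 = 4, b_1 = 16, c_1 = 13, a_2 = 11.5, b_2 = 6.5, c_2 = 8, t_2 = 8, a_3 = 16.5, b_3 = 12, c_3 = 3.5, t_3 = 6, a_4 = 9, b_4 = 14, c_4 = 11.5, t_4 = 7, a_5 = 15.5, b_5 = 12, c_5 = 11.5, s_5 = 3.5, a_6 = 5, b_6 = 9, c_6 = 4, t_6 = 3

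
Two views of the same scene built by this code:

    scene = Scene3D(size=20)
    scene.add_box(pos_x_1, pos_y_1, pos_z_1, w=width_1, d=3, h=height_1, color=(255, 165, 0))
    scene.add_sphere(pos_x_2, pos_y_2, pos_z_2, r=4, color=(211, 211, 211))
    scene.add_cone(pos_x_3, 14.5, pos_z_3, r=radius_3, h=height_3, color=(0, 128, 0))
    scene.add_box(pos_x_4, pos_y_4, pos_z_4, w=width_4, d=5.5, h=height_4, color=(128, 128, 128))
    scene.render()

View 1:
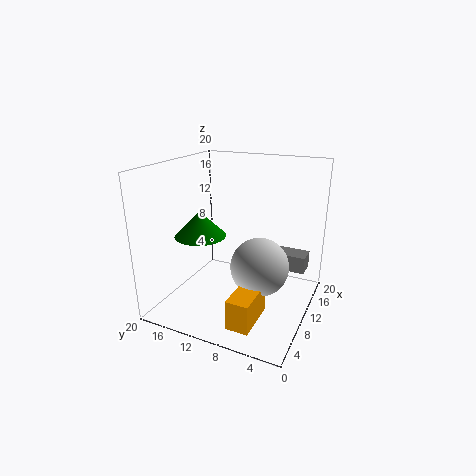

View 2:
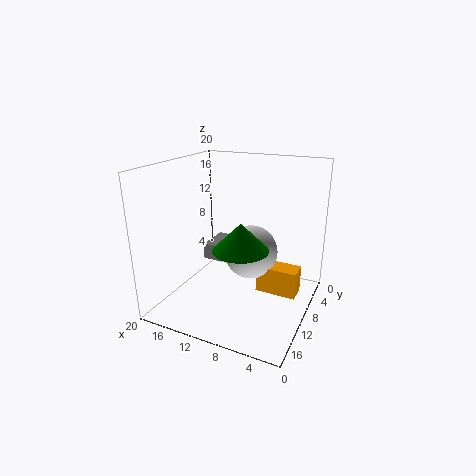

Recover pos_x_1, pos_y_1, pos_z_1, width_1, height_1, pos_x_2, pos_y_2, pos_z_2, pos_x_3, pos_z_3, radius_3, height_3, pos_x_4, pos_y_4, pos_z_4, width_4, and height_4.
pos_x_1 = 2, pos_y_1 = 5, pos_z_1 = 1, width_1 = 6, height_1 = 4, pos_x_2 = 9.5, pos_y_2 = 6.5, pos_z_2 = 6.5, pos_x_3 = 7.5, pos_z_3 = 10.5, radius_3 = 3.5, height_3 = 3.5, pos_x_4 = 14.5, pos_y_4 = 1.5, pos_z_4 = 4, width_4 = 3, height_4 = 2.5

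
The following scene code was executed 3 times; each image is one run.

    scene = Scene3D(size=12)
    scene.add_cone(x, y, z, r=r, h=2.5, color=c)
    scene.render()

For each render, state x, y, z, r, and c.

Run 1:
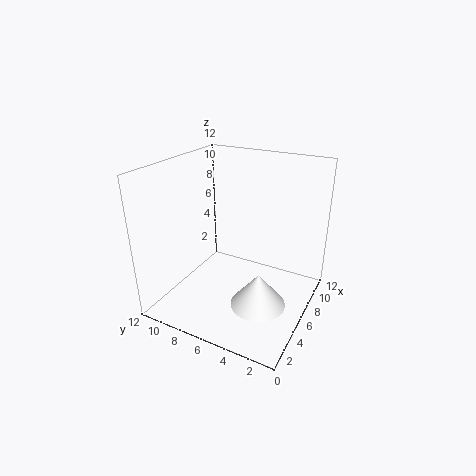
x = 2.5; y = 2.5; z = 3; r = 2; c = 'white'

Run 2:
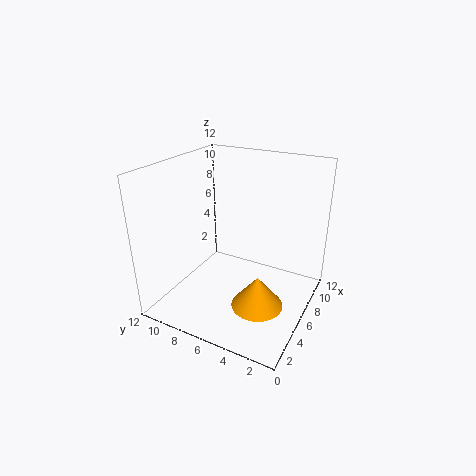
x = 3.5; y = 3; z = 2; r = 2; c = 'orange'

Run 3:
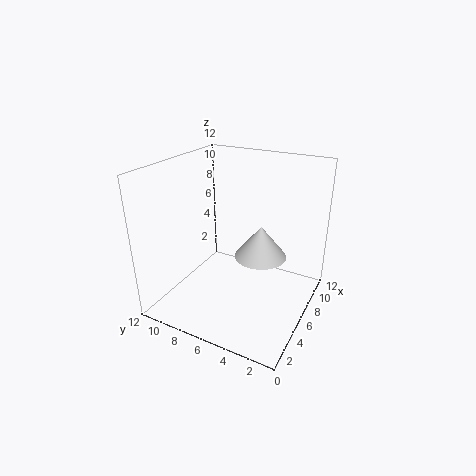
x = 5; y = 3.5; z = 5.5; r = 2; c = 'lightgray'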